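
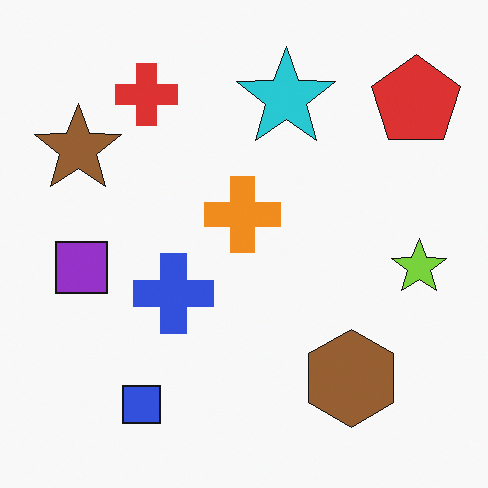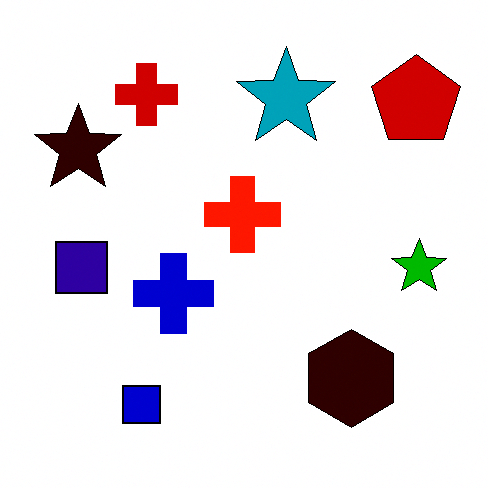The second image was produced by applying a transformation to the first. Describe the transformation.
It was boosted in contrast.

Tones are pushed away from mid-grey across the whole image — a global contrast change.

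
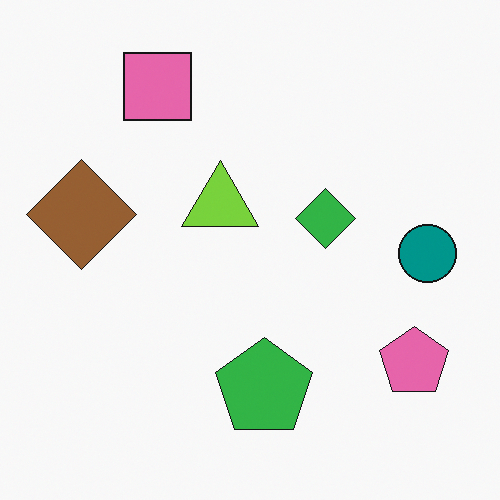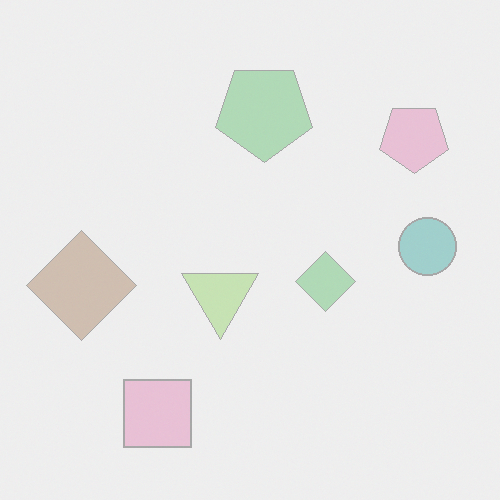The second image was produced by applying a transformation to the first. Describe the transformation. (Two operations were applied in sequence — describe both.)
The image was flipped vertically (top ↔ bottom), then given much lower contrast.

The pink square is in the top-left of the first image and the bottom-left of the second — shapes on opposite sides of the horizontal midline have swapped in a mirror flip. Tones are pushed toward mid-grey across the whole image — a global contrast change.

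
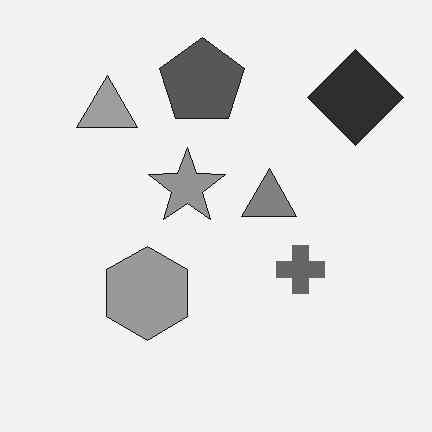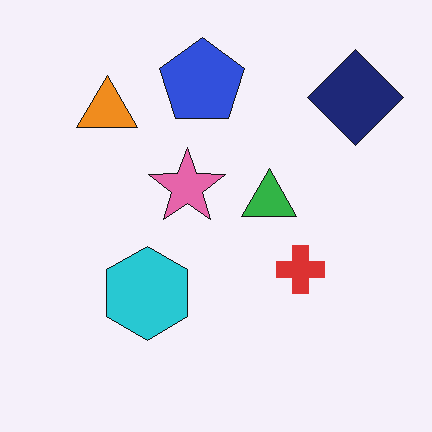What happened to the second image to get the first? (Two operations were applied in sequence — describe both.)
It was converted to grayscale, then given moderate JPEG compression.

All color is removed — every shape is now a shade of grey. Blocky 8×8 compression artifacts appear around shape edges and the flat background shows ringing — characteristic JPEG degradation.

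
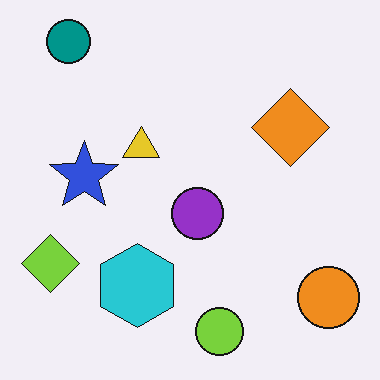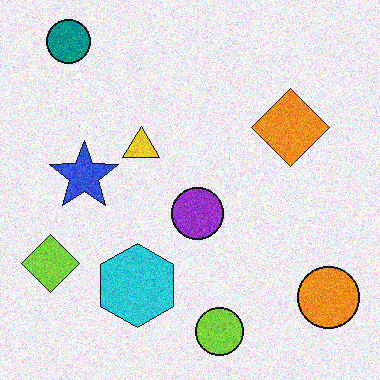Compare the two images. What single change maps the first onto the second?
Degraded with moderate additive noise.

Random speckle covers the whole image, including the flat background.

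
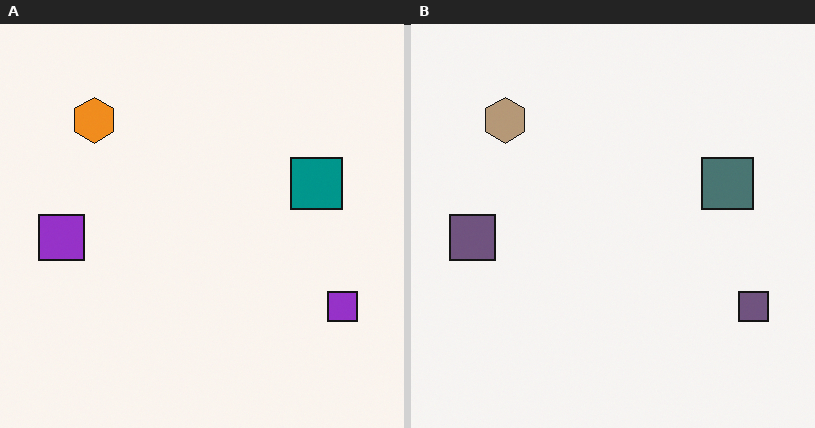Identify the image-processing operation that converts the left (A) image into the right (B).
It was heavily desaturated.

All colors are more muted and greyish — a global saturation change.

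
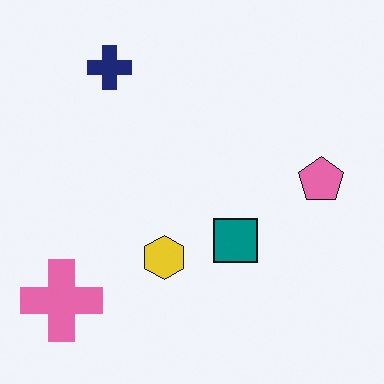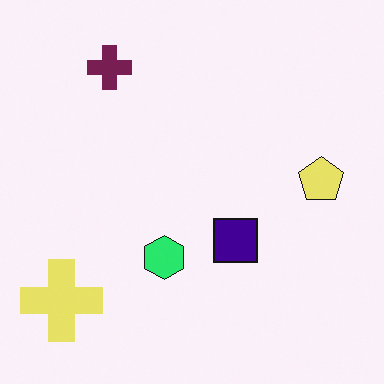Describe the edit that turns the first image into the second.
Hue-shifted by a moderate amount.

Every shape's color has rotated by the same amount around the hue wheel — a uniform hue shift.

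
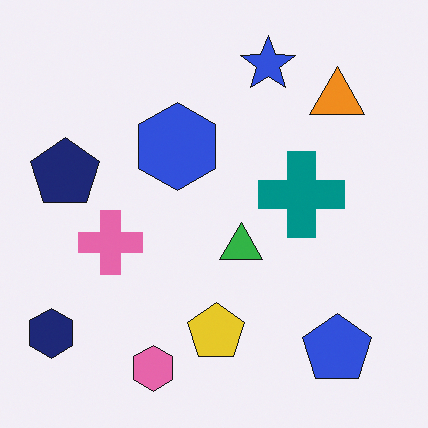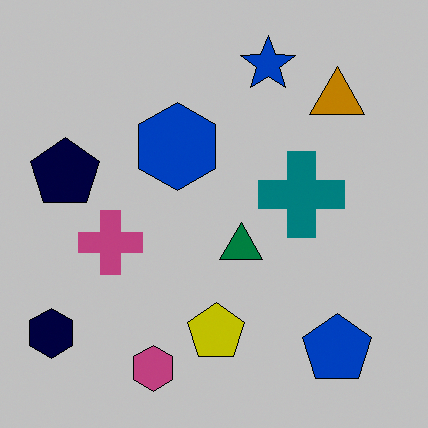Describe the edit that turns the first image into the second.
The second image is the first aggressively posterized.

Each flat color has snapped to a coarser quantized level — most visibly, the near-white background has dropped to a flat grey.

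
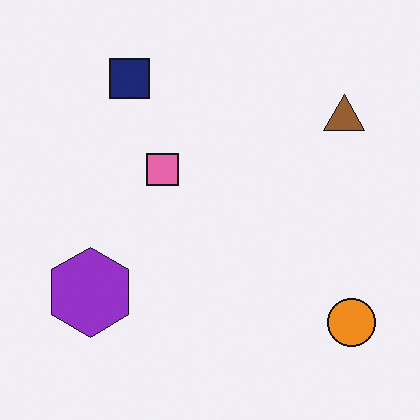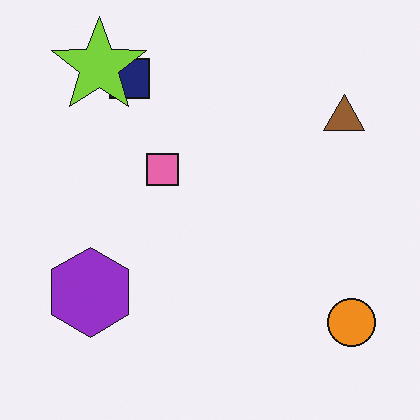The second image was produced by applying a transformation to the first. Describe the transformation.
This is the original image overlaid with an additional lime star.

A lime star appears in the second image that is absent from the first.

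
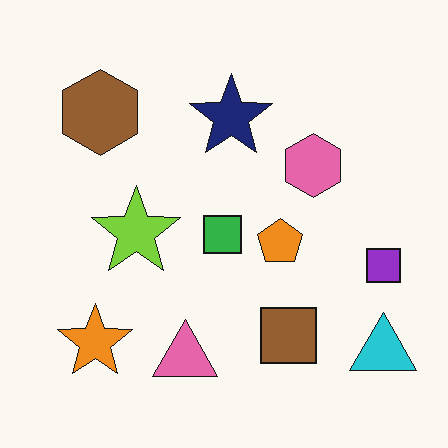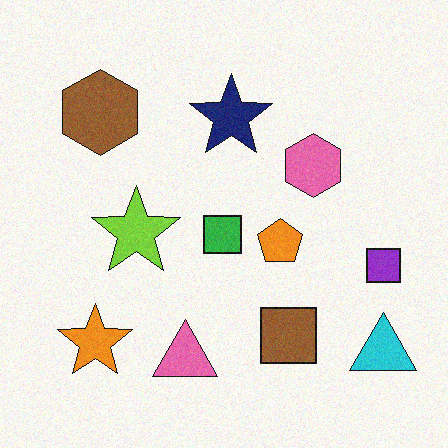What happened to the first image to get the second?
The second image is the first degraded with subtle gaussian noise.

Random speckle covers the whole image, including the flat background.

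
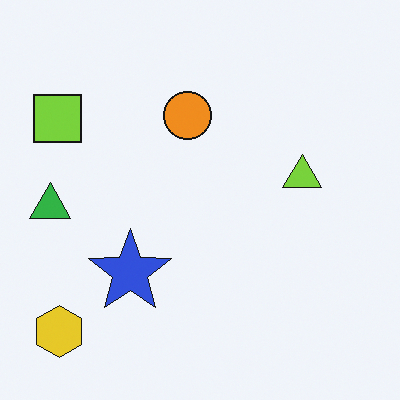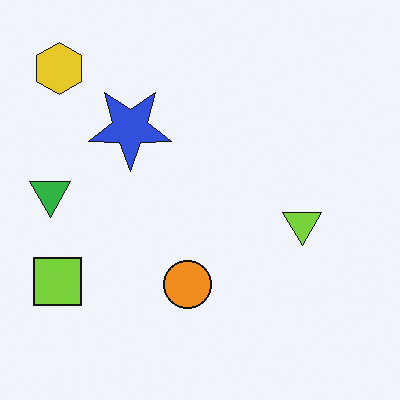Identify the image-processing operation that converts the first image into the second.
This is the original image flipped vertically (top ↔ bottom).

The yellow hexagon is in the bottom-left of the first image and the top-left of the second — shapes on opposite sides of the horizontal midline have swapped in a mirror flip.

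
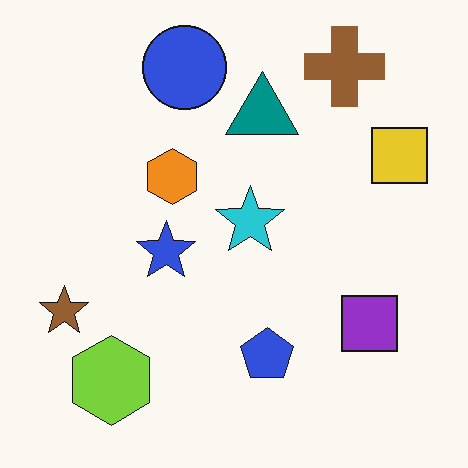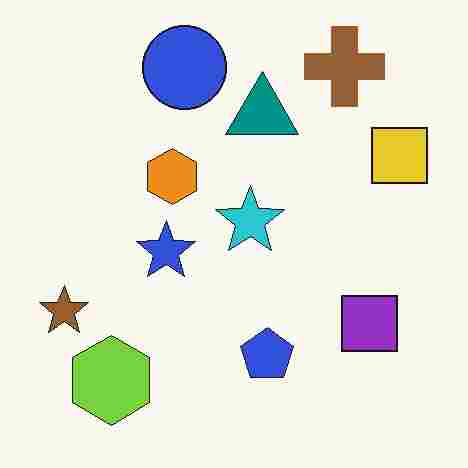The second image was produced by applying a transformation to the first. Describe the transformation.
This is the original image heavily JPEG-compressed with obvious blocking artifacts.

Blocky 8×8 compression artifacts appear around shape edges and the flat background shows ringing — characteristic JPEG degradation.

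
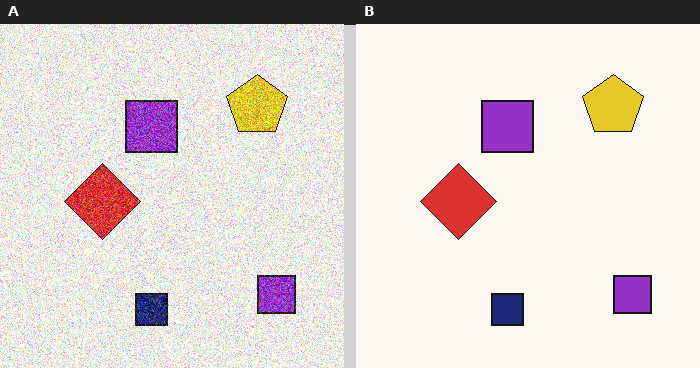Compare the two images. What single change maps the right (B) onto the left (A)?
The transformation is: degraded with heavy additive noise.

Random speckle covers the whole image, including the flat background.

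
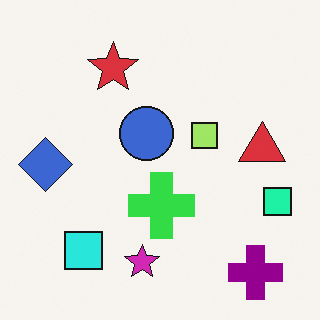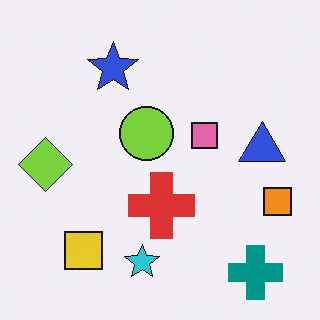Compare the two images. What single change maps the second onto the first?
The transformation is: hue-shifted by a moderate amount.

Every shape's color has rotated by the same amount around the hue wheel — a uniform hue shift.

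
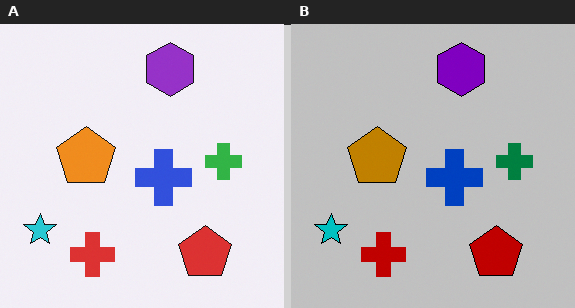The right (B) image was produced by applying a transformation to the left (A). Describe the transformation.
The transformation is: heavily posterized to just a handful of flat colors.

Each flat color has snapped to a coarser quantized level — most visibly, the near-white background has dropped to a flat grey.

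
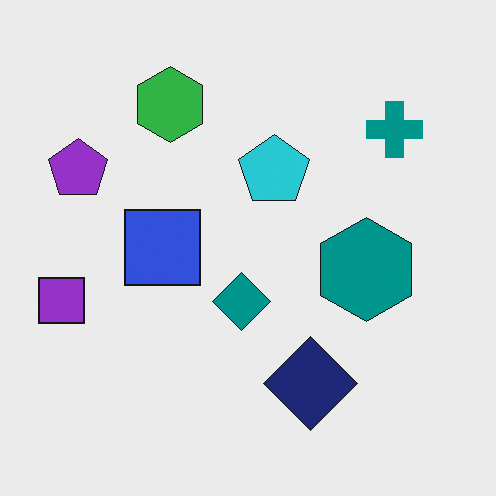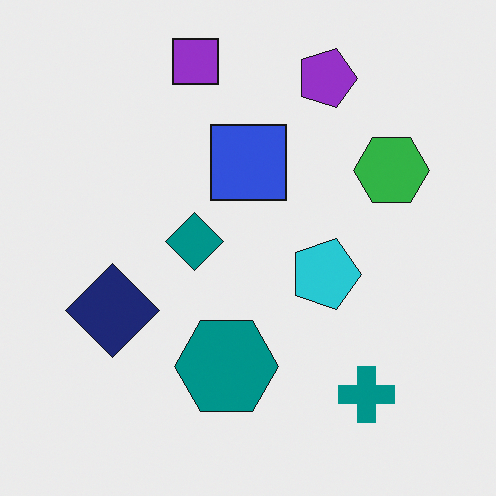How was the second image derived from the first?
The image was rotated 90° clockwise.

The purple square sits in the left of the first image and the top of the second — consistent with a whole-image 90° clockwise rotation.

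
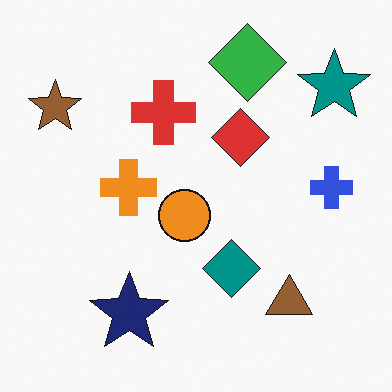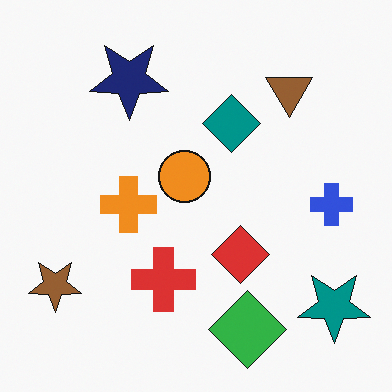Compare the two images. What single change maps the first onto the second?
The transformation is: flipped vertically (top ↔ bottom).

The green diamond is in the top of the first image and the bottom of the second — shapes on opposite sides of the horizontal midline have swapped in a mirror flip.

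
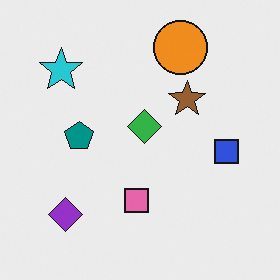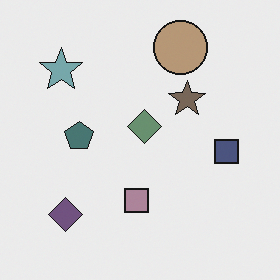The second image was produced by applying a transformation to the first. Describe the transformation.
It was heavily desaturated.

All colors are more muted and greyish — a global saturation change.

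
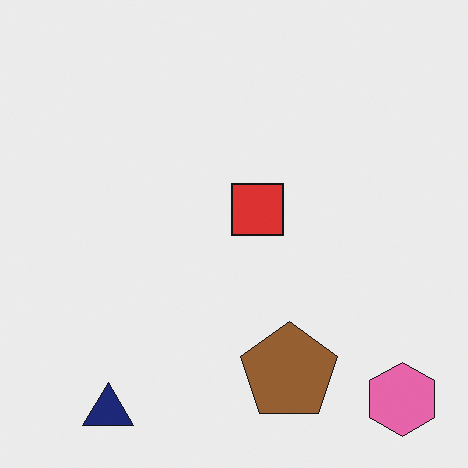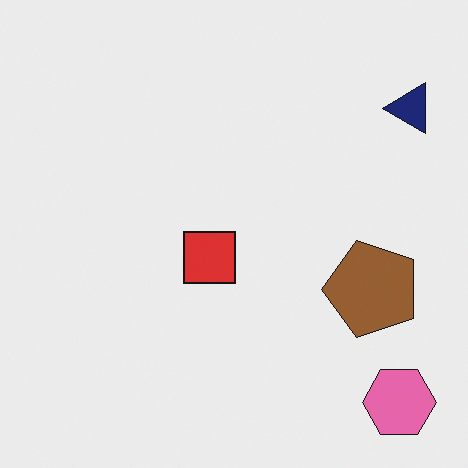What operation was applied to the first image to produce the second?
The second image is the first transposed (reflected across the top-left ↔ bottom-right diagonal).

Shapes have swapped their row and column positions — what was in the top-right is now in the bottom-left — a diagonal reflection.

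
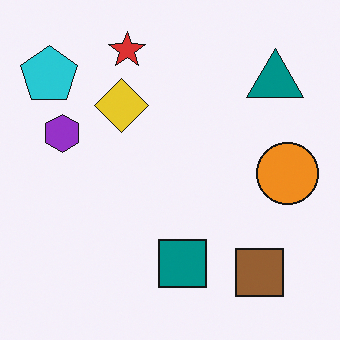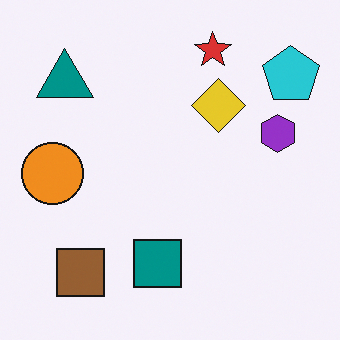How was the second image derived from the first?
The second image is the first flipped horizontally (left ↔ right).

The cyan pentagon is in the top-left of the first image and the top-right of the second — shapes on opposite sides of the vertical midline have swapped in a mirror flip.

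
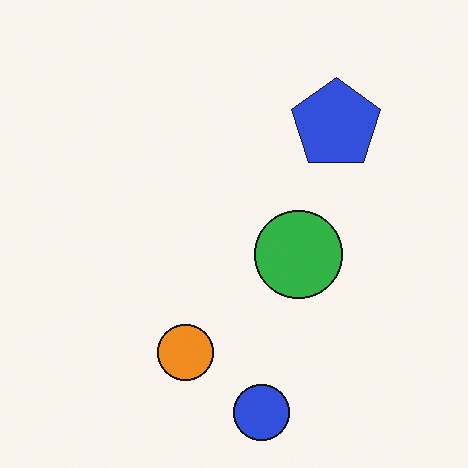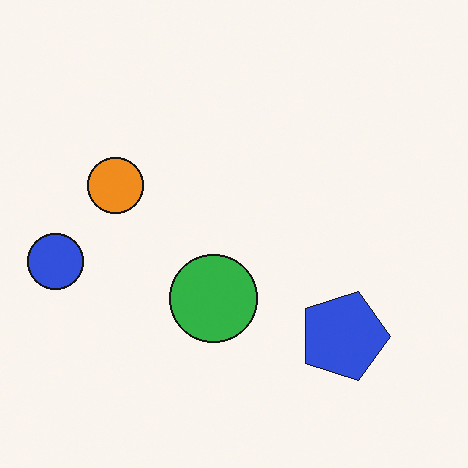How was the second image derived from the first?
The image was rotated 90° clockwise.

The blue circle sits in the bottom of the first image and the left of the second — consistent with a whole-image 90° clockwise rotation.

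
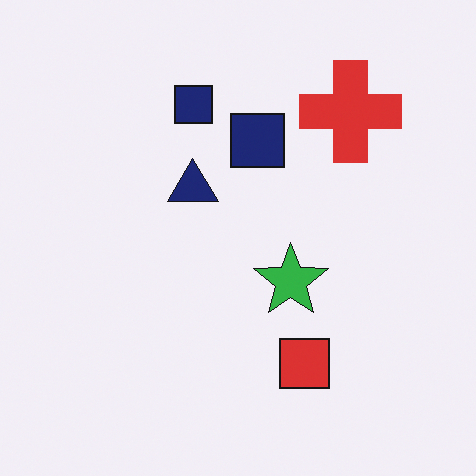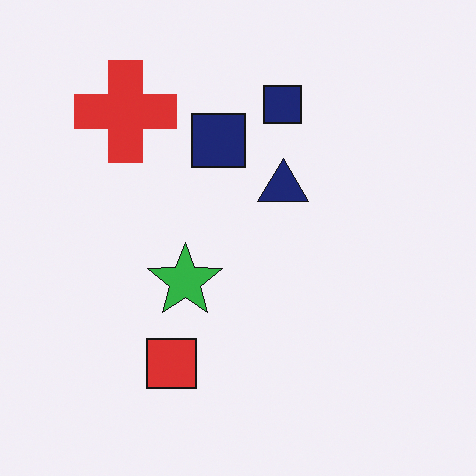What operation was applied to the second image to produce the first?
This is the original image flipped horizontally (left ↔ right).

The red cross is in the top-left of the second image and the top-right of the first — shapes on opposite sides of the vertical midline have swapped in a mirror flip.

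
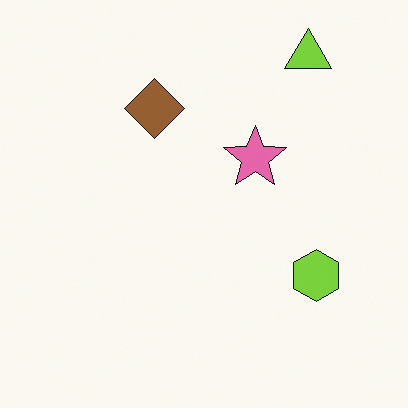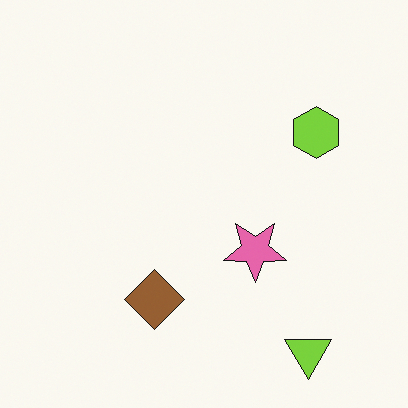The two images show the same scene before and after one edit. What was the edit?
The second image is the first flipped vertically (top ↔ bottom).

The lime triangle is in the top-right of the first image and the bottom-right of the second — shapes on opposite sides of the horizontal midline have swapped in a mirror flip.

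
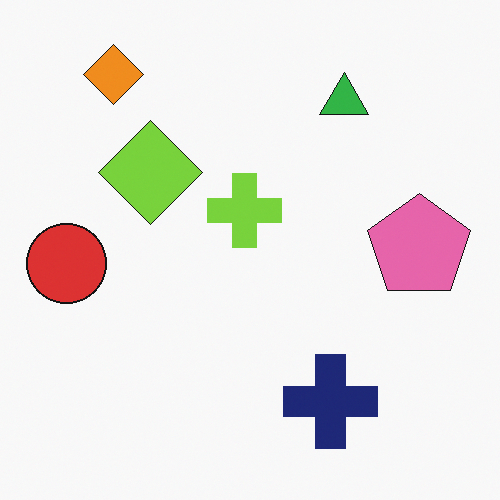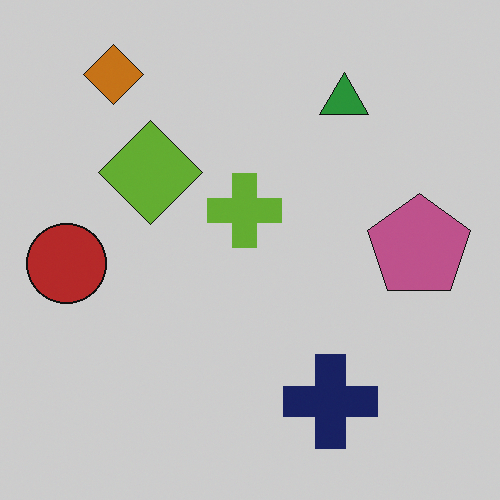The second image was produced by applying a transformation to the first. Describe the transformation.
It was darkened a little.

Every pixel — background and shapes alike — is uniformly darkened.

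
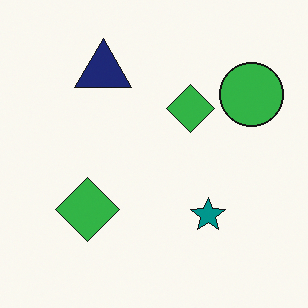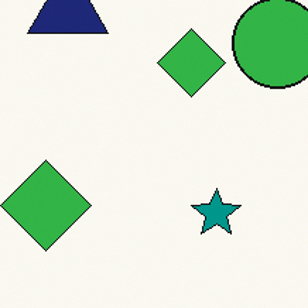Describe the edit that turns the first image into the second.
The image was cropped slightly and scaled back up.

The visible shapes are larger and the field of view is narrower; shapes near the original edges may be partly or wholly outside the frame — a crop-and-rescale.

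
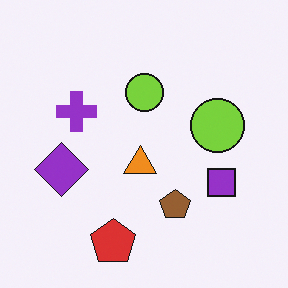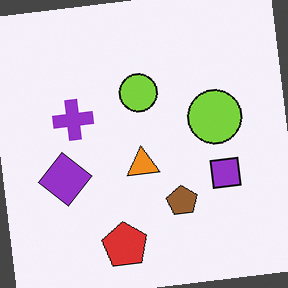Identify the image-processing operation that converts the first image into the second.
The image was rotated counter-clockwise by a few degrees.

Every shape is tilted by the same angle and the image corners show triangular fill wedges — a whole-image rotation by a non-right angle.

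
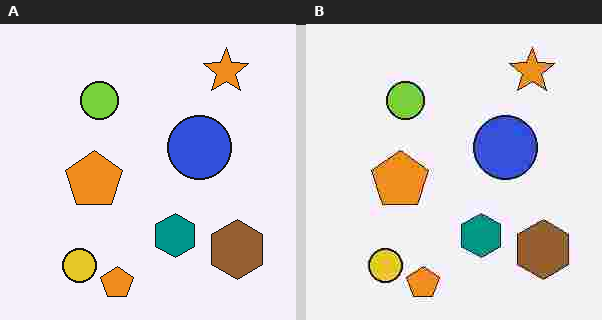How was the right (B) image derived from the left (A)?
It was heavily JPEG-compressed with obvious blocking artifacts.

Blocky 8×8 compression artifacts appear around shape edges and the flat background shows ringing — characteristic JPEG degradation.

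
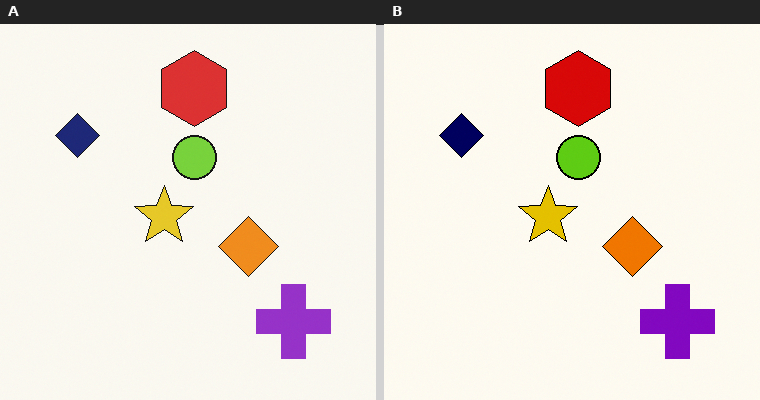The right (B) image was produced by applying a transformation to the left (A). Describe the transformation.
The image was given slightly increased contrast.

Tones are pushed away from mid-grey across the whole image — a global contrast change.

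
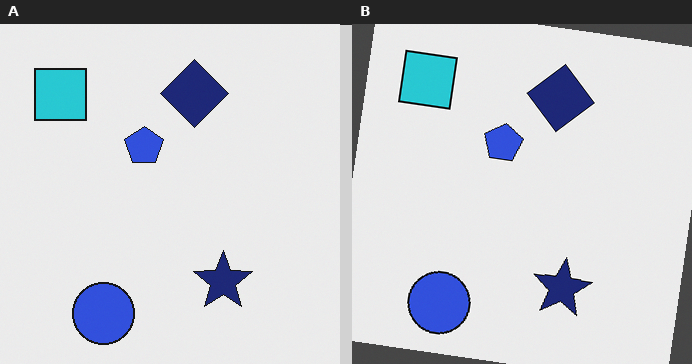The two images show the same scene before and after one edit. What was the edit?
The image was rotated clockwise by a small amount.

Every shape is tilted by the same angle and the image corners show triangular fill wedges — a whole-image rotation by a non-right angle.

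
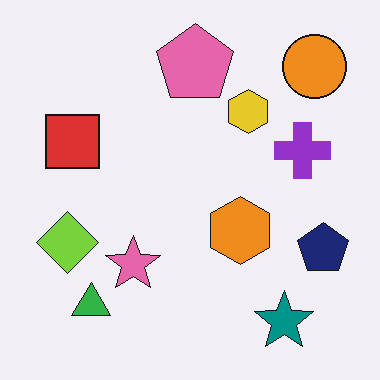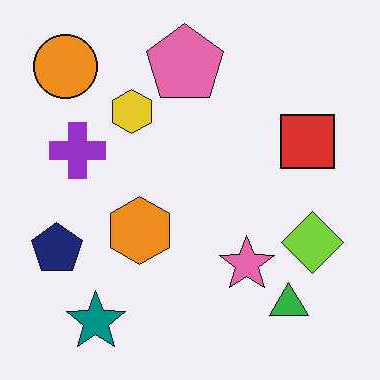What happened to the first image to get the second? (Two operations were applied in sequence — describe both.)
The image was JPEG-compressed with visible artifacts, then flipped horizontally (left ↔ right).

Blocky 8×8 compression artifacts appear around shape edges and the flat background shows ringing — characteristic JPEG degradation. The navy pentagon is in the right of the first image and the left of the second — shapes on opposite sides of the vertical midline have swapped in a mirror flip.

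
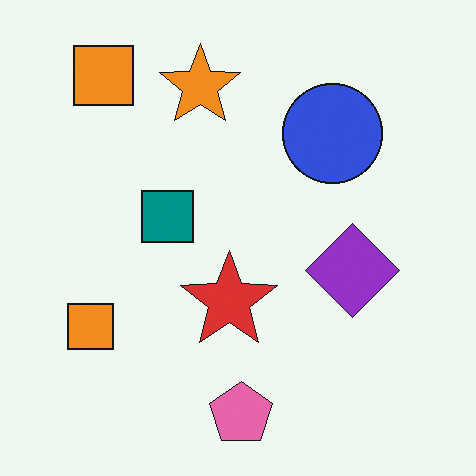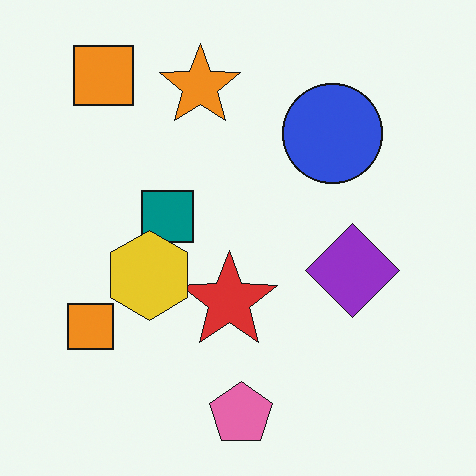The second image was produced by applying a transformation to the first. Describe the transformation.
It was overlaid with an additional yellow hexagon.

A yellow hexagon appears in the second image that is absent from the first.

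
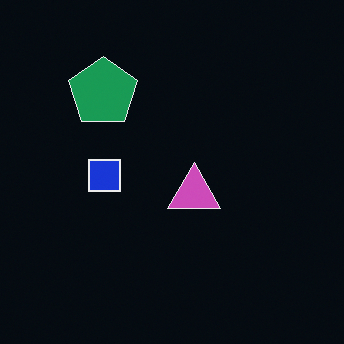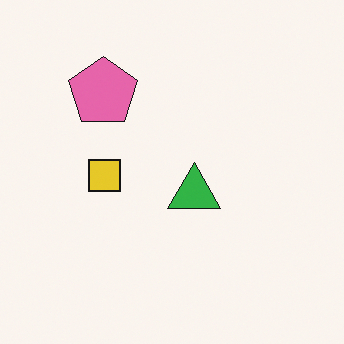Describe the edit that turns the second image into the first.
The transformation is: color-inverted (negative).

The light background has become dark and every shape's color is its complement — a photographic negative.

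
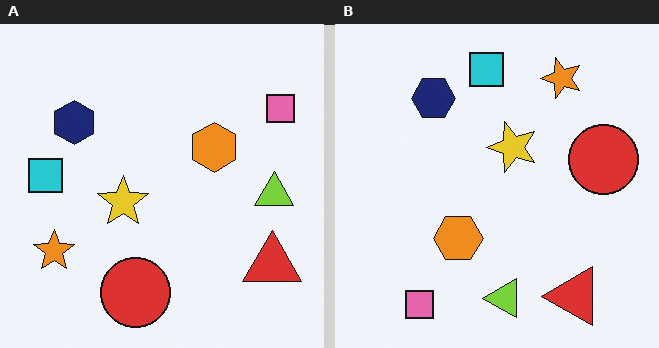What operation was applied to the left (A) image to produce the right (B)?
The image was transposed (reflected across the top-left ↔ bottom-right diagonal).

Shapes have swapped their row and column positions — what was in the top-right is now in the bottom-left — a diagonal reflection.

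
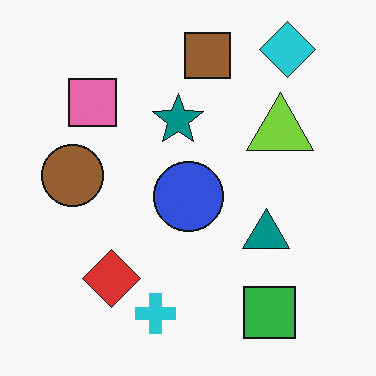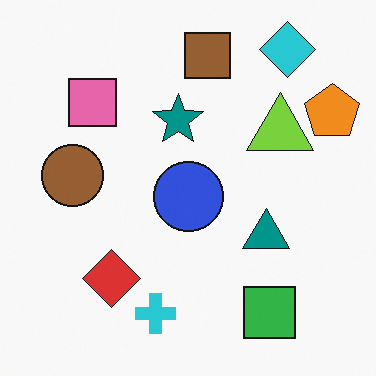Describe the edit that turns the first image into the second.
The transformation is: overlaid with an additional orange pentagon.

An orange pentagon appears in the second image that is absent from the first.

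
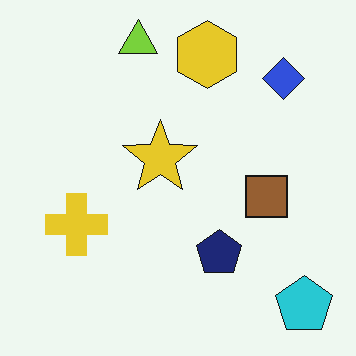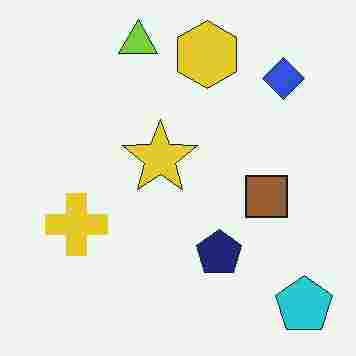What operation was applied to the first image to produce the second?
Degraded with heavy JPEG compression.

Blocky 8×8 compression artifacts appear around shape edges and the flat background shows ringing — characteristic JPEG degradation.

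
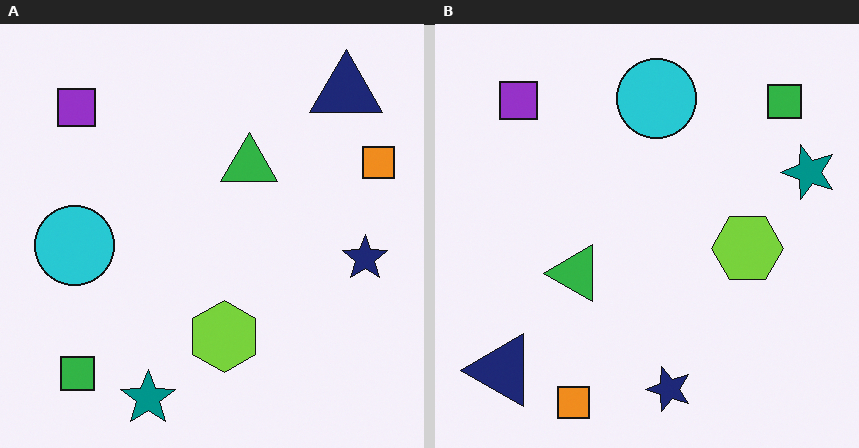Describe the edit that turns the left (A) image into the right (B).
The image was transposed (reflected across the top-left ↔ bottom-right diagonal).

Shapes have swapped their row and column positions — what was in the top-right is now in the bottom-left — a diagonal reflection.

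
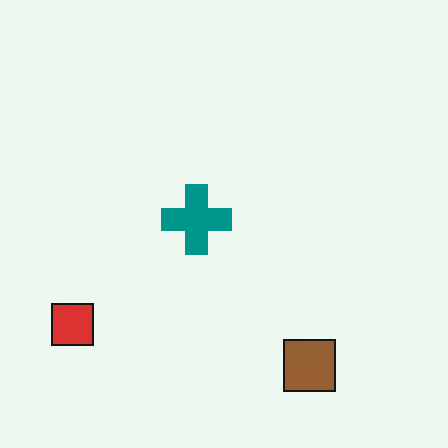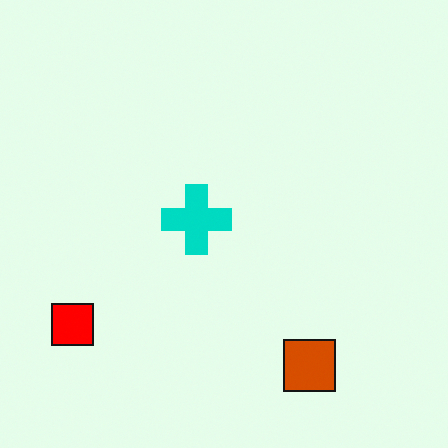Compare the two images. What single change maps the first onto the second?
It was made much more vivid (saturation change).

All colors are more vivid — a global saturation change.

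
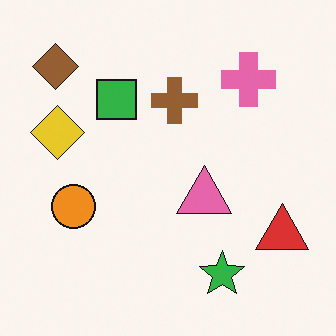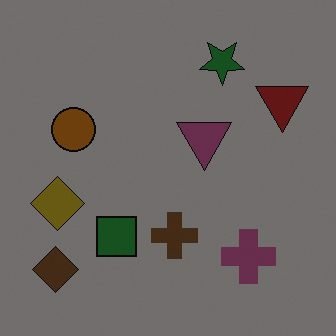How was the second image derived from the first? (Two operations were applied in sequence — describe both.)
The second image is the first flipped vertically (top ↔ bottom), then darkened a lot.

The green star is in the bottom of the first image and the top of the second — shapes on opposite sides of the horizontal midline have swapped in a mirror flip. Every pixel — background and shapes alike — is uniformly darkened.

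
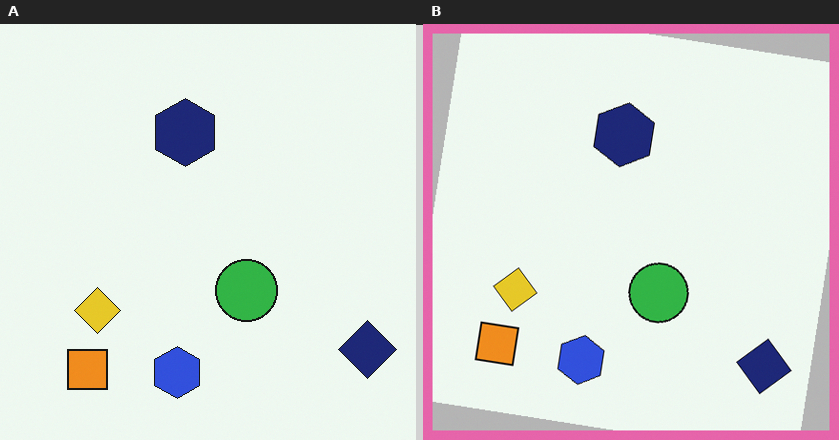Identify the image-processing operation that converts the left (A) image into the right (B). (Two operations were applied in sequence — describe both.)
Rotated clockwise by a slight angle, then framed with a pink border.

Every shape is tilted by the same angle and the image corners show triangular fill wedges — a whole-image rotation by a non-right angle. A solid pink frame runs around the edge of the right (B) image, with the content slightly shrunk inside it.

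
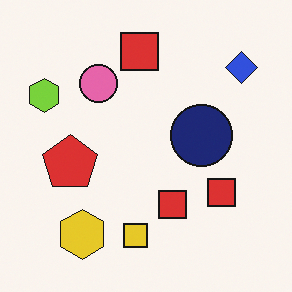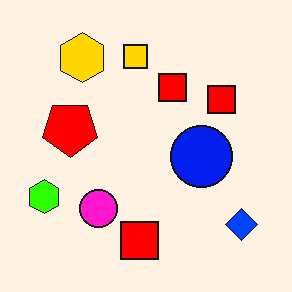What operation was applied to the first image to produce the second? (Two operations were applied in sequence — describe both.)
The second image is the first flipped vertically (top ↔ bottom), then made much more vivid (saturation change).

The yellow square is in the bottom of the first image and the top of the second — shapes on opposite sides of the horizontal midline have swapped in a mirror flip. All colors are more vivid — a global saturation change.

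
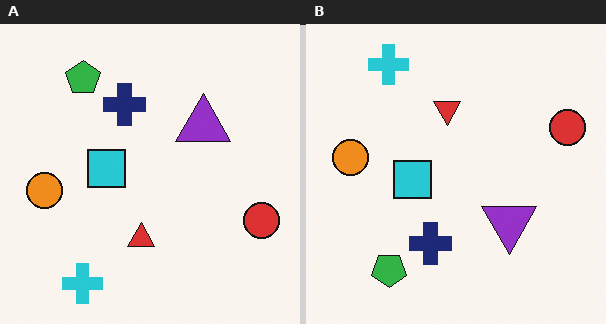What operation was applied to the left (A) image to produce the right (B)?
The transformation is: flipped vertically (top ↔ bottom).

The cyan cross is in the bottom-left of the left (A) image and the top-left of the right (B) — shapes on opposite sides of the horizontal midline have swapped in a mirror flip.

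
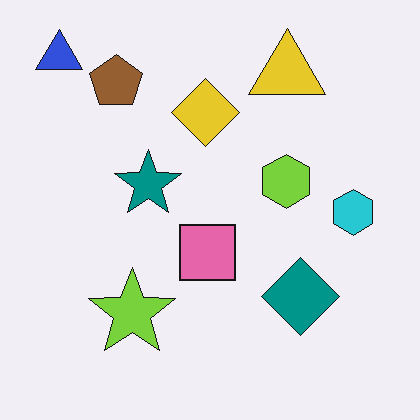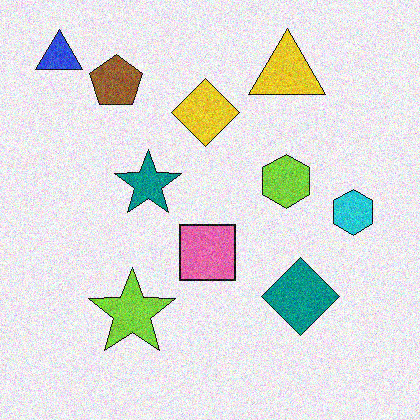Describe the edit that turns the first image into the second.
Degraded with visible gaussian noise.

Random speckle covers the whole image, including the flat background.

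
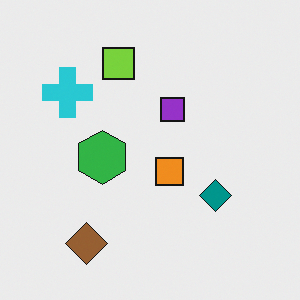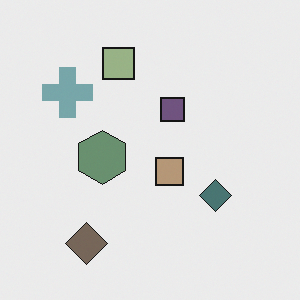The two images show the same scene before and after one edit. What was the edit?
It was made much more muted (saturation change).

All colors are more muted and greyish — a global saturation change.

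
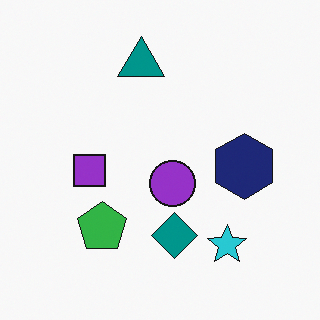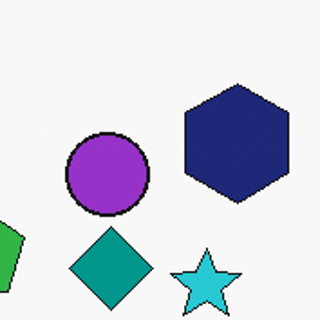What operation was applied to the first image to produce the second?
This is the original image cropped to a noticeably smaller region and rescaled.

The visible shapes are larger and the field of view is narrower; shapes near the original edges may be partly or wholly outside the frame — a crop-and-rescale.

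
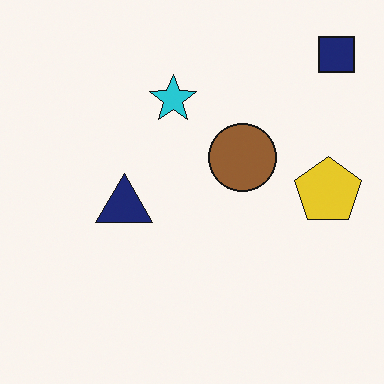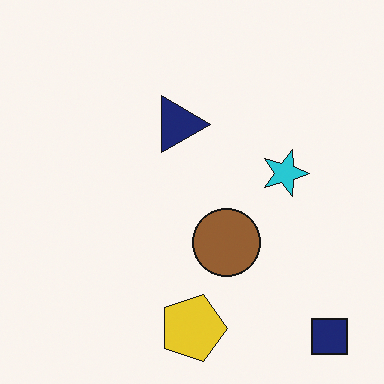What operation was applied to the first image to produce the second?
The image was rotated 90° clockwise.

The navy square sits in the top-right of the first image and the bottom-right of the second — consistent with a whole-image 90° clockwise rotation.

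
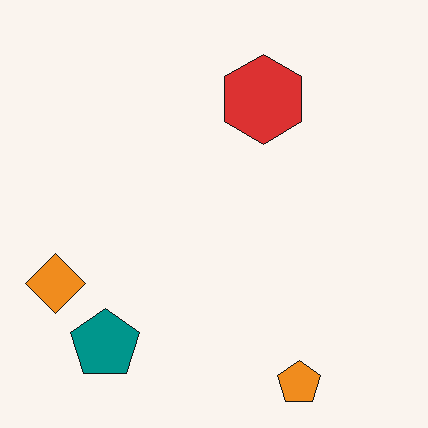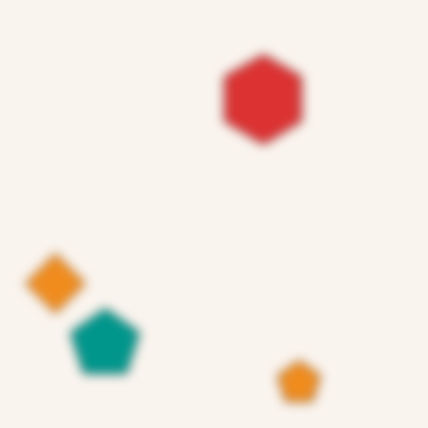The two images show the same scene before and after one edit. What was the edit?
It was heavily blurred.

Shape edges and outlines are uniformly softened across the whole image.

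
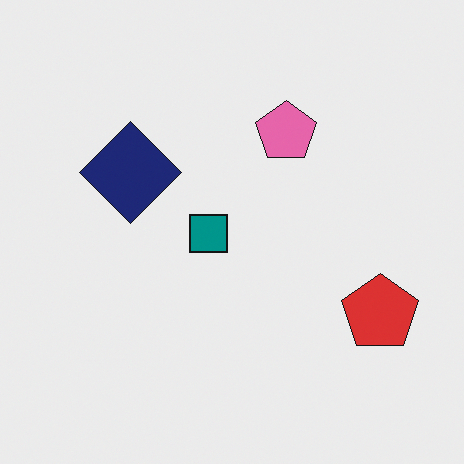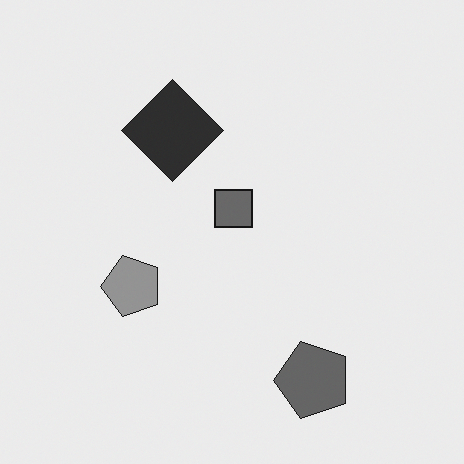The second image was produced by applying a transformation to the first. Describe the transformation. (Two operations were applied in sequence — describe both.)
It was converted to grayscale, then transposed (reflected across the top-left ↔ bottom-right diagonal).

All color is removed — every shape is now a shade of grey. Shapes have swapped their row and column positions — what was in the top-right is now in the bottom-left — a diagonal reflection.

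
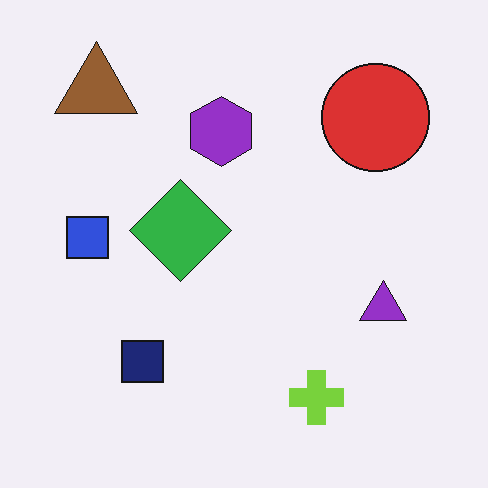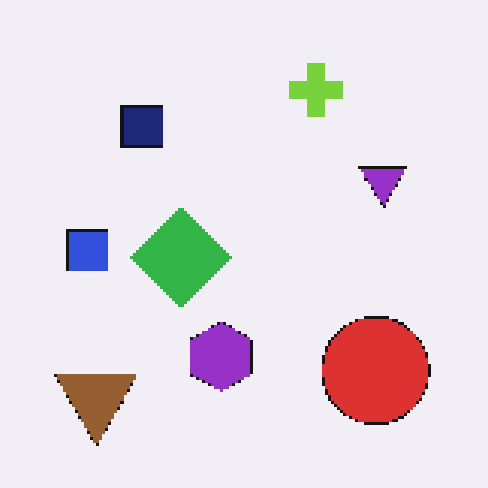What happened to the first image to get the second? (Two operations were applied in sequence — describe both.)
The image was lightly pixelated (a mild mosaic effect), then flipped vertically (top ↔ bottom).

Shapes are reduced to large square blocks; fine edges and outlines are lost — a downscale-then-upscale (mosaic) effect. The brown triangle is in the top-left of the first image and the bottom-left of the second — shapes on opposite sides of the horizontal midline have swapped in a mirror flip.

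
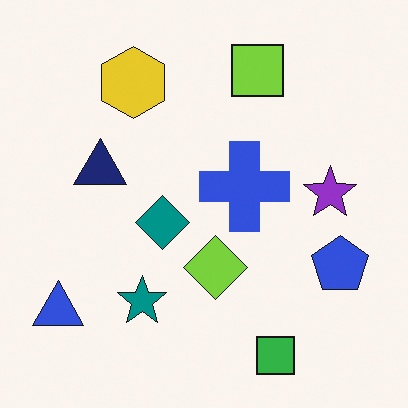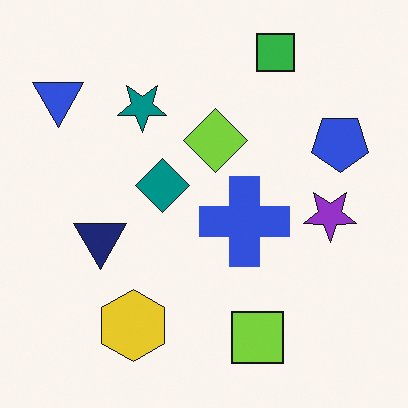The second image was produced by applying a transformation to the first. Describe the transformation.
It was flipped vertically (top ↔ bottom).

The green square is in the bottom-right of the first image and the top-right of the second — shapes on opposite sides of the horizontal midline have swapped in a mirror flip.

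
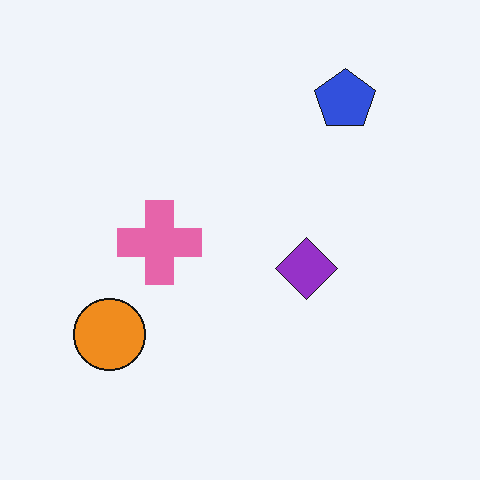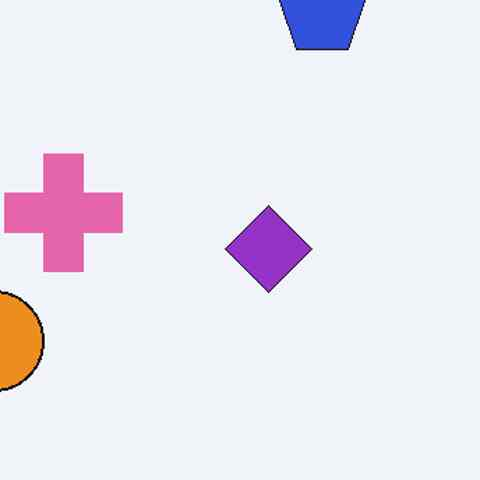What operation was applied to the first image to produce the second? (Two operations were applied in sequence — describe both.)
Cropped slightly and scaled back up, then given moderate JPEG compression.

The visible shapes are larger and the field of view is narrower; shapes near the original edges may be partly or wholly outside the frame — a crop-and-rescale. Blocky 8×8 compression artifacts appear around shape edges and the flat background shows ringing — characteristic JPEG degradation.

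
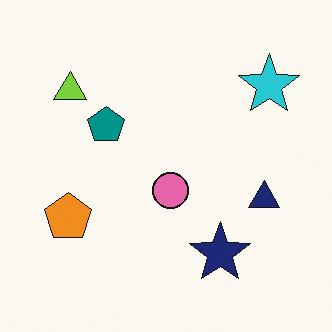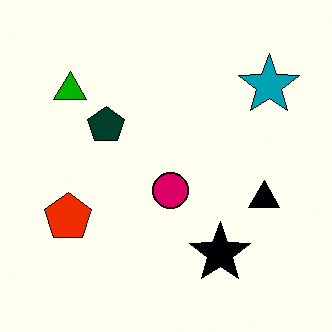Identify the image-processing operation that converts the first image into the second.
The image was given much higher contrast.

Tones are pushed away from mid-grey across the whole image — a global contrast change.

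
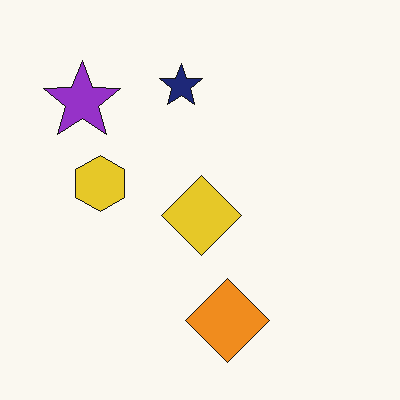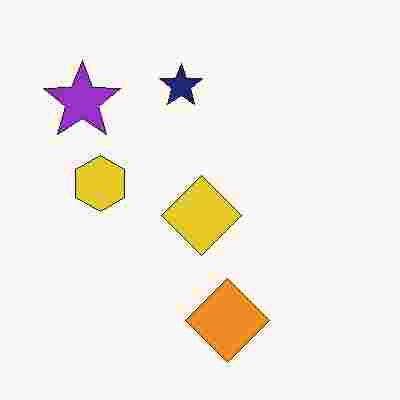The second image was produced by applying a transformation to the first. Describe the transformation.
This is the original image heavily JPEG-compressed with obvious blocking artifacts.

Blocky 8×8 compression artifacts appear around shape edges and the flat background shows ringing — characteristic JPEG degradation.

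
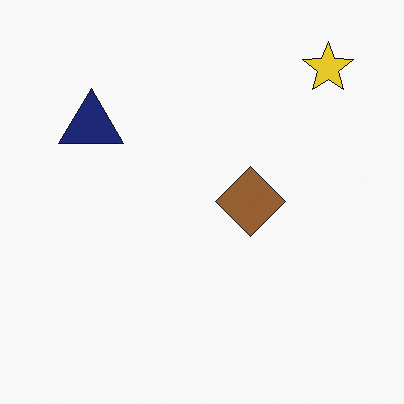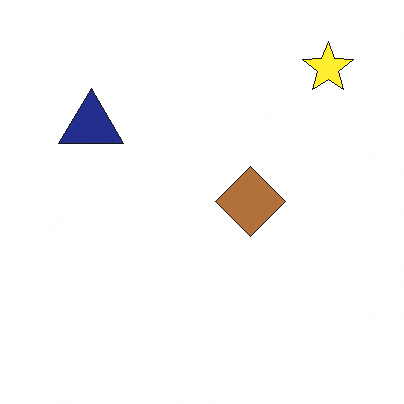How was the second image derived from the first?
This is the original image slightly brightened.

Every pixel — background and shapes alike — is uniformly brightened.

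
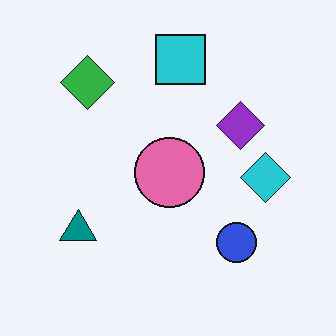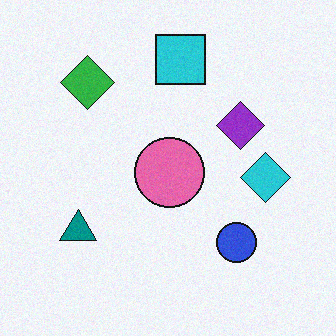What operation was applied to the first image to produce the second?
The second image is the first degraded with subtle gaussian noise.

Random speckle covers the whole image, including the flat background.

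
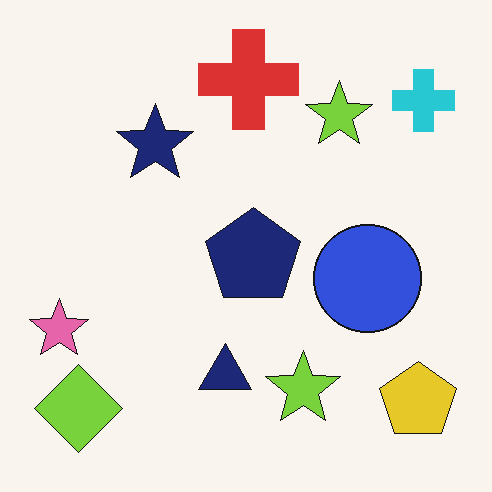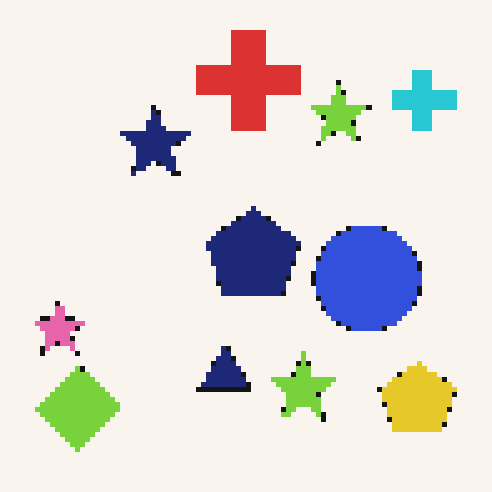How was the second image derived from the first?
It was mildly pixelated.

Shapes are reduced to large square blocks; fine edges and outlines are lost — a downscale-then-upscale (mosaic) effect.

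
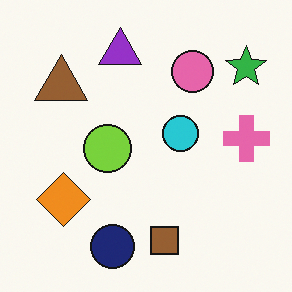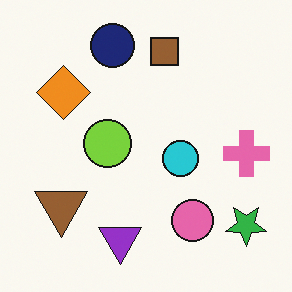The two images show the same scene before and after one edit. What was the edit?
The second image is the first flipped vertically (top ↔ bottom).

The navy circle is in the bottom of the first image and the top of the second — shapes on opposite sides of the horizontal midline have swapped in a mirror flip.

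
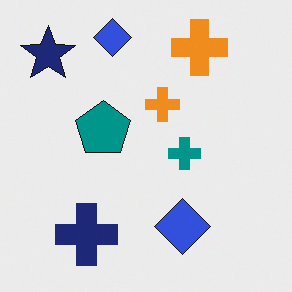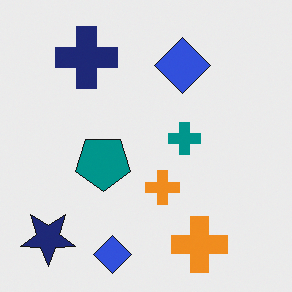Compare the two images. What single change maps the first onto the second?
This is the original image flipped vertically (top ↔ bottom).

The navy star is in the top-left of the first image and the bottom-left of the second — shapes on opposite sides of the horizontal midline have swapped in a mirror flip.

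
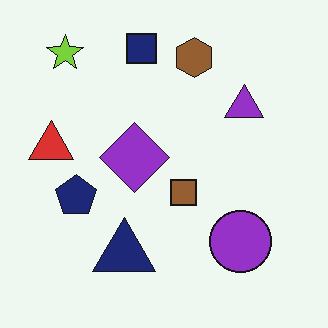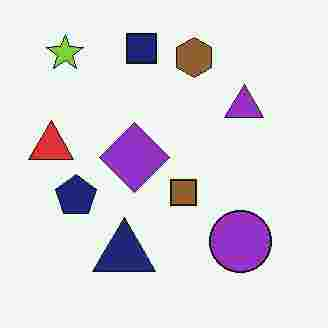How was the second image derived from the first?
This is the original image heavily JPEG-compressed with obvious blocking artifacts.

Blocky 8×8 compression artifacts appear around shape edges and the flat background shows ringing — characteristic JPEG degradation.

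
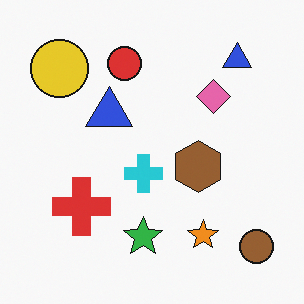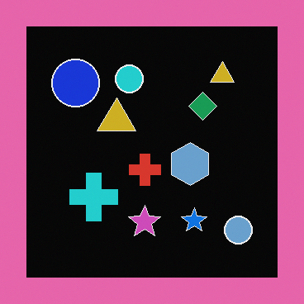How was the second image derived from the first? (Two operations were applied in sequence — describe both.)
It was color-inverted (negative), then framed with a pink border.

The light background has become dark and every shape's color is its complement — a photographic negative. A solid pink frame runs around the edge of the second image, with the content slightly shrunk inside it.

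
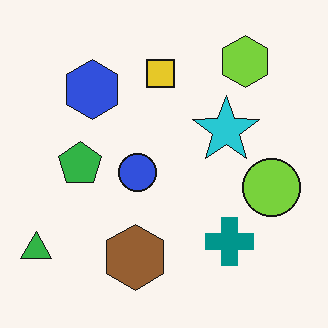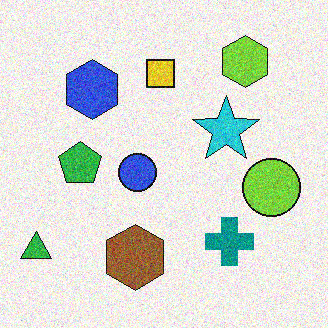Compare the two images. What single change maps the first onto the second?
Degraded with visible gaussian noise.

Random speckle covers the whole image, including the flat background.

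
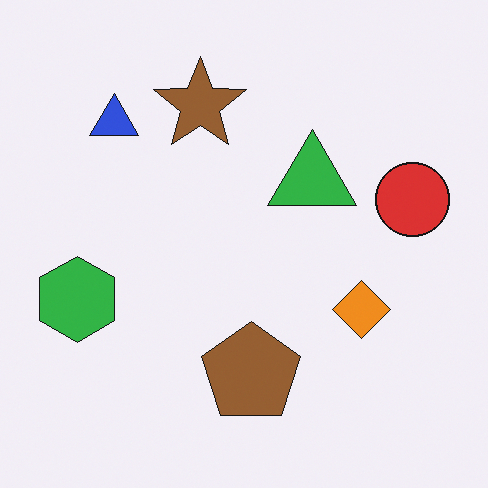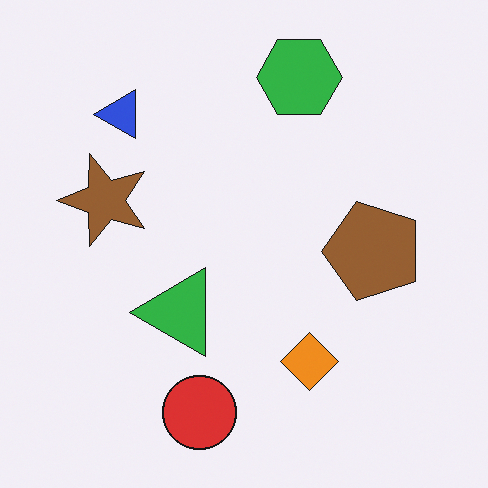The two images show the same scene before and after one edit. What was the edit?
The second image is the first transposed (reflected across the top-left ↔ bottom-right diagonal).

Shapes have swapped their row and column positions — what was in the top-right is now in the bottom-left — a diagonal reflection.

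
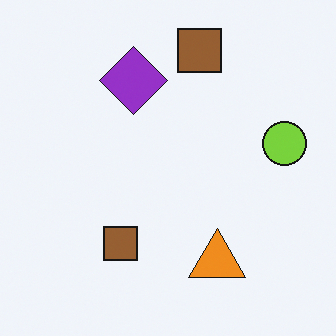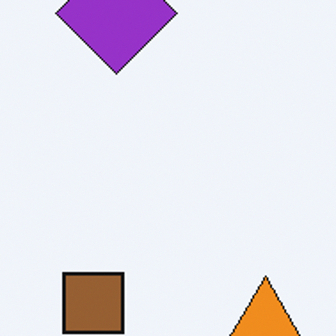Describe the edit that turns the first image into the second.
The transformation is: cropped tightly and scaled back up.

The visible shapes are larger and the field of view is narrower; shapes near the original edges may be partly or wholly outside the frame — a crop-and-rescale.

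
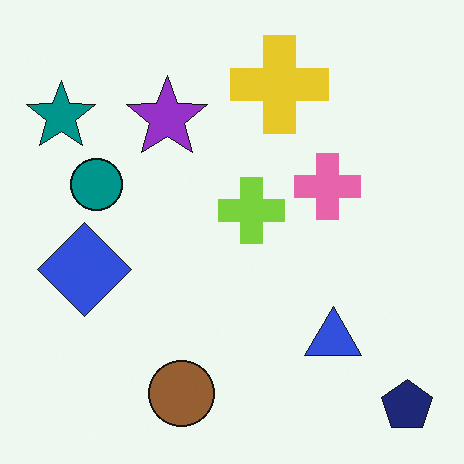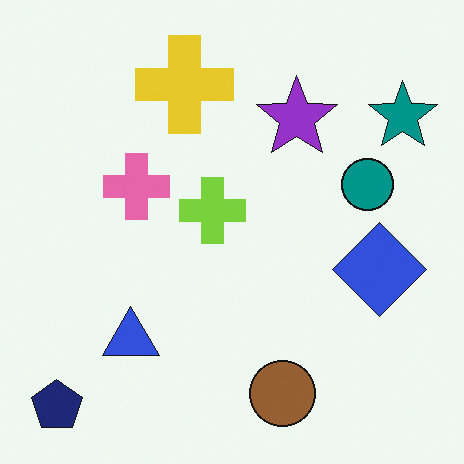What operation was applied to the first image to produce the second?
Flipped horizontally (left ↔ right).

The navy pentagon is in the bottom-right of the first image and the bottom-left of the second — shapes on opposite sides of the vertical midline have swapped in a mirror flip.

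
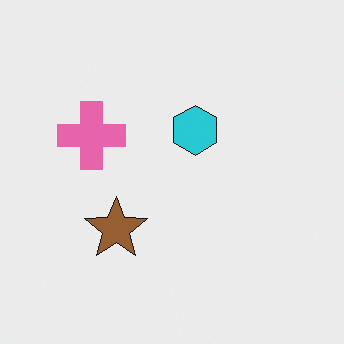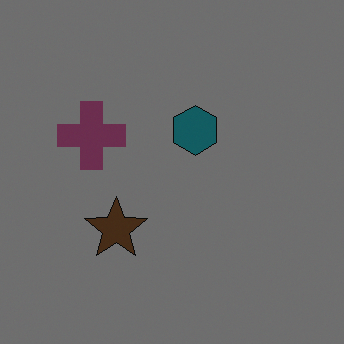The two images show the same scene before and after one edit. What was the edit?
Darkened a lot.

Every pixel — background and shapes alike — is uniformly darkened.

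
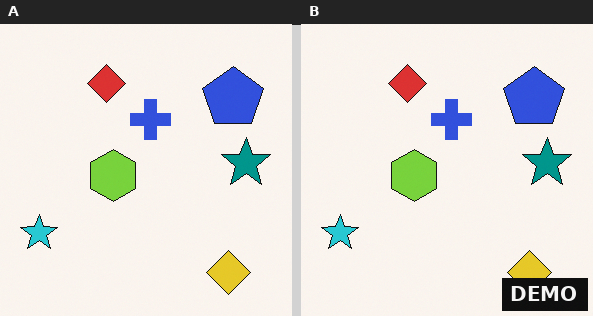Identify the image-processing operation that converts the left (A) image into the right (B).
The right (B) image is the left (A) watermarked with the text "DEMO" in the lower-right corner.

A dark label reading "DEMO" appears in the lower-right corner.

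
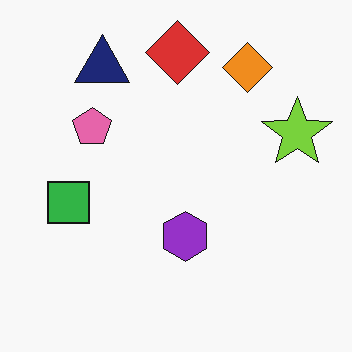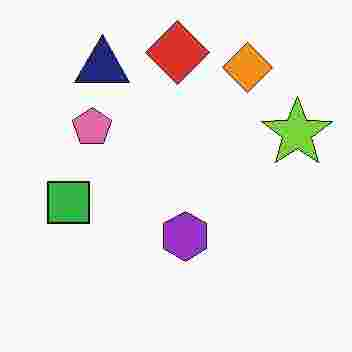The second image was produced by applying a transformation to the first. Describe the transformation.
This is the original image degraded with heavy JPEG compression.

Blocky 8×8 compression artifacts appear around shape edges and the flat background shows ringing — characteristic JPEG degradation.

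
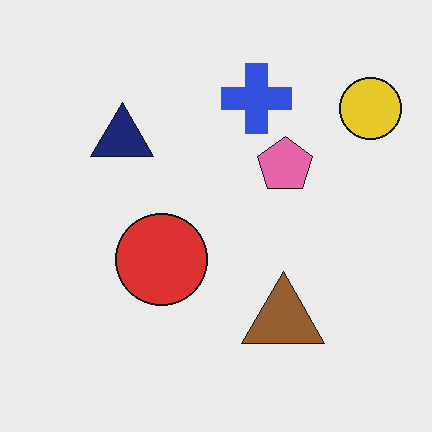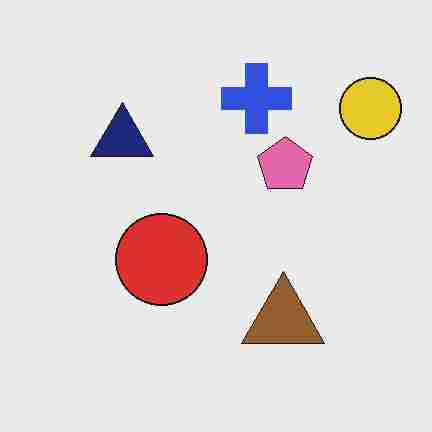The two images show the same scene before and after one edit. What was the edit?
Heavily JPEG-compressed with obvious blocking artifacts.

Blocky 8×8 compression artifacts appear around shape edges and the flat background shows ringing — characteristic JPEG degradation.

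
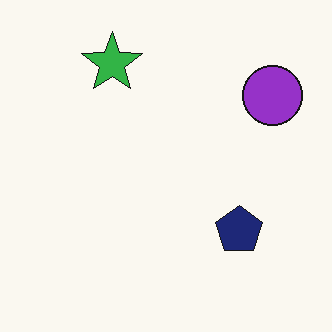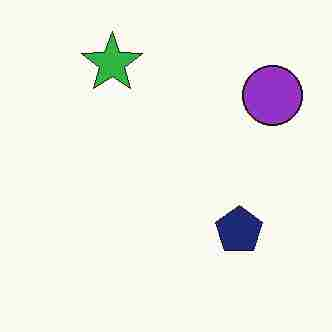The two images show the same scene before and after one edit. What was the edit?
It was heavily JPEG-compressed with obvious blocking artifacts.

Blocky 8×8 compression artifacts appear around shape edges and the flat background shows ringing — characteristic JPEG degradation.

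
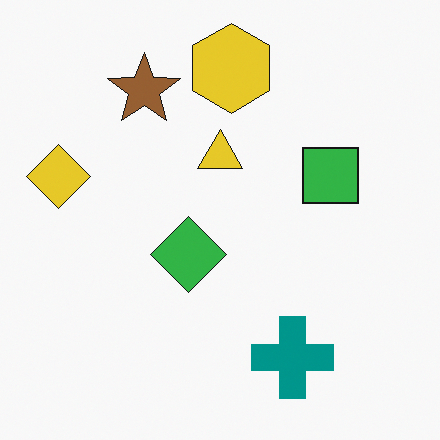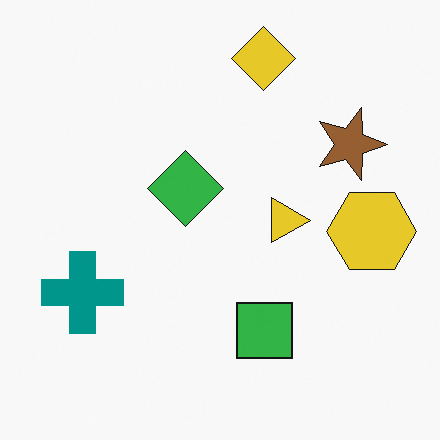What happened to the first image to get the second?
This is the original image rotated 90° clockwise.

The yellow diamond sits in the left of the first image and the top of the second — consistent with a whole-image 90° clockwise rotation.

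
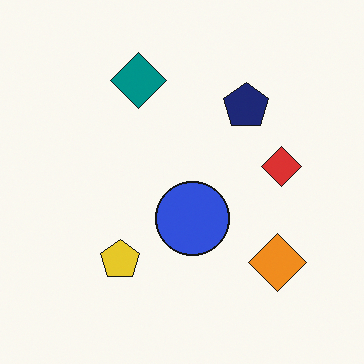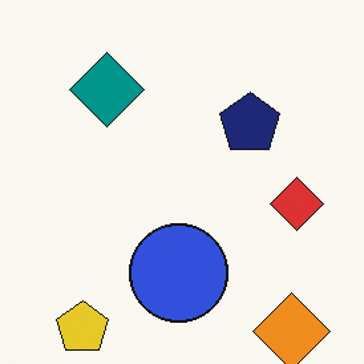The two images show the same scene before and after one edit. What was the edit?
This is the original image cropped slightly and scaled back up.

The visible shapes are larger and the field of view is narrower; shapes near the original edges may be partly or wholly outside the frame — a crop-and-rescale.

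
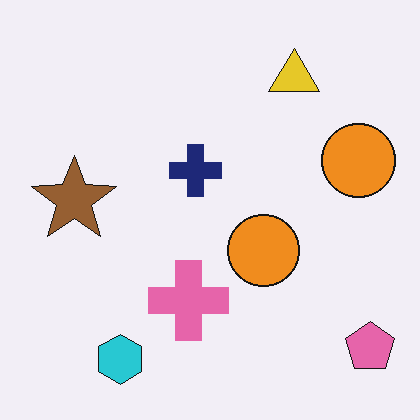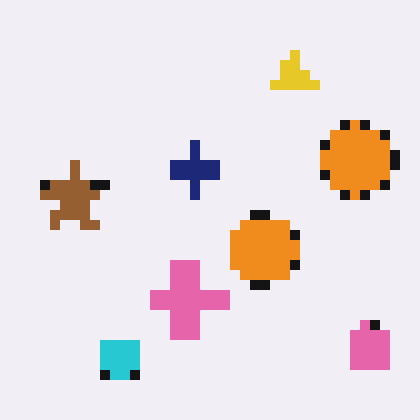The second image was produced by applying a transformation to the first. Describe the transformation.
Coarsely pixelated.

Shapes are reduced to large square blocks; fine edges and outlines are lost — a downscale-then-upscale (mosaic) effect.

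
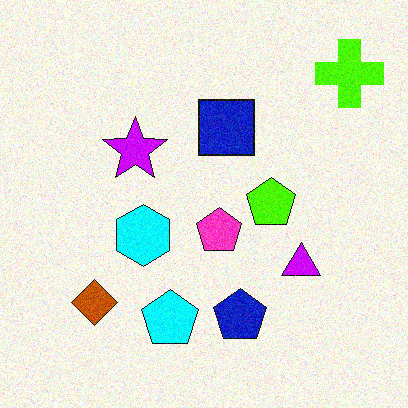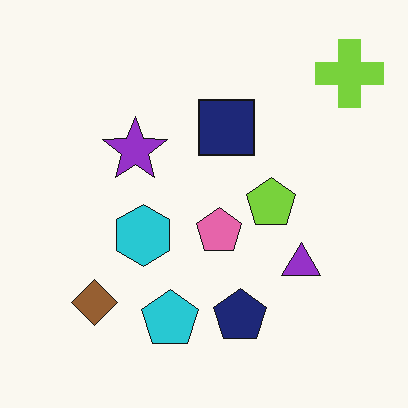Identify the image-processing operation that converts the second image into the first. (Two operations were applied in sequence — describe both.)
The first image is the second heavily oversaturated, then degraded with moderate additive noise.

All colors are more vivid — a global saturation change. Random speckle covers the whole image, including the flat background.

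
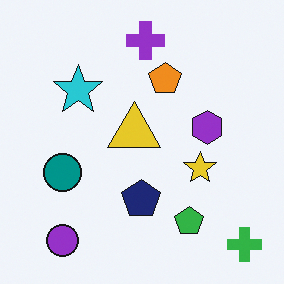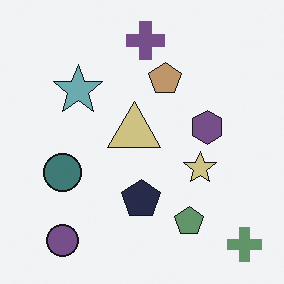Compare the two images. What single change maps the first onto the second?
Heavily desaturated.

All colors are more muted and greyish — a global saturation change.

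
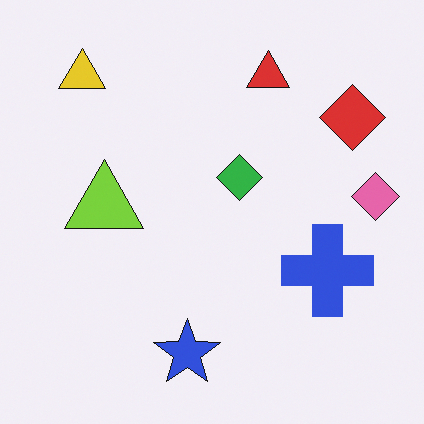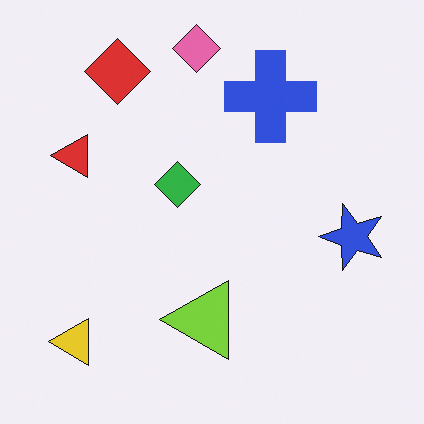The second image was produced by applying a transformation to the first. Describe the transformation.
It was rotated 90° counter-clockwise.

The yellow triangle sits in the top-left of the first image and the bottom-left of the second — consistent with a whole-image 90° counter-clockwise rotation.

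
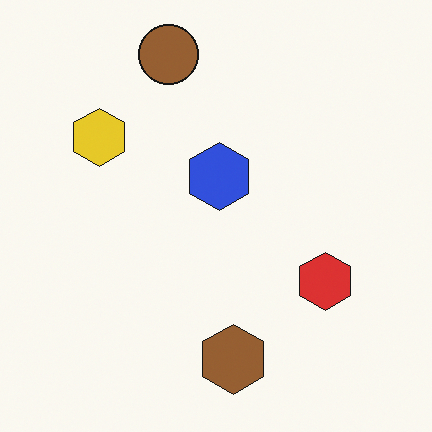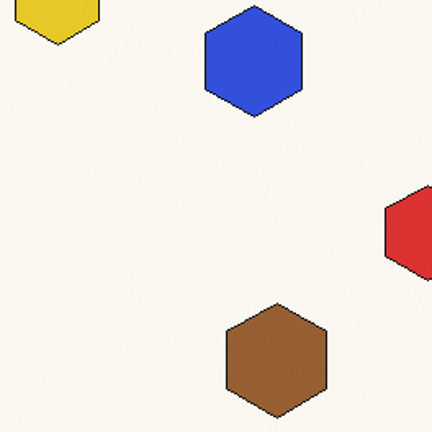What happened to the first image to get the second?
Cropped to a noticeably smaller region and rescaled.

The visible shapes are larger and the field of view is narrower; shapes near the original edges may be partly or wholly outside the frame — a crop-and-rescale.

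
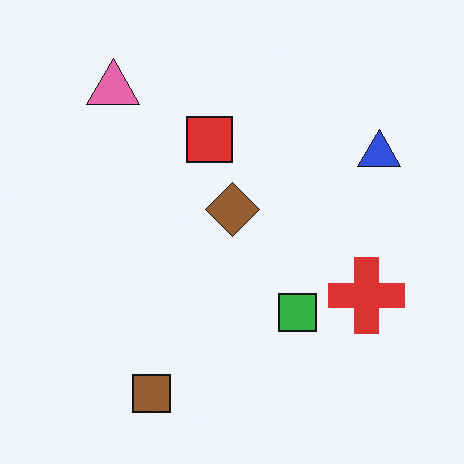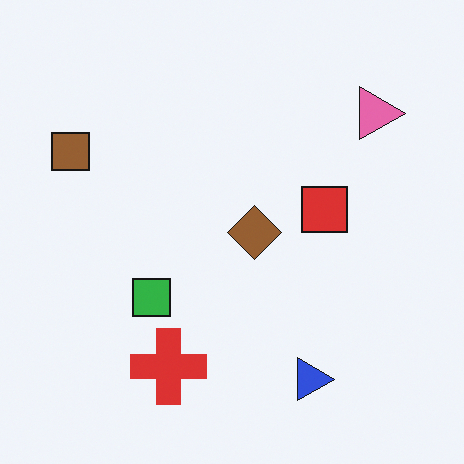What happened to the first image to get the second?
This is the original image rotated 90° clockwise.

The pink triangle sits in the top-left of the first image and the top-right of the second — consistent with a whole-image 90° clockwise rotation.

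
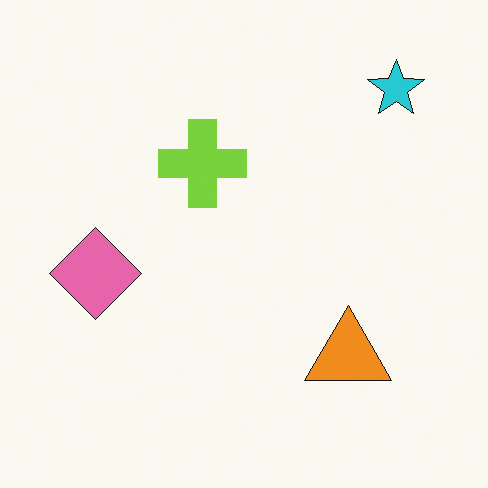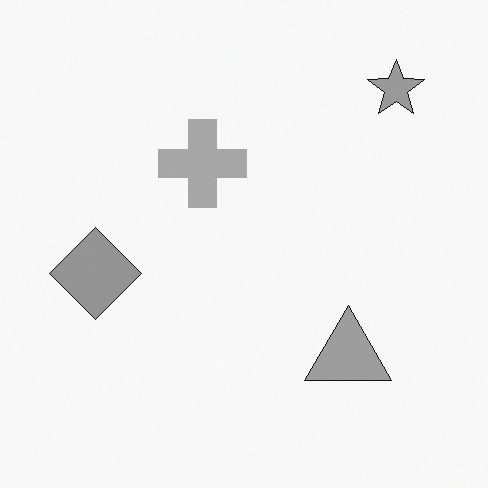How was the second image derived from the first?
The transformation is: converted to grayscale.

All color is removed — every shape is now a shade of grey.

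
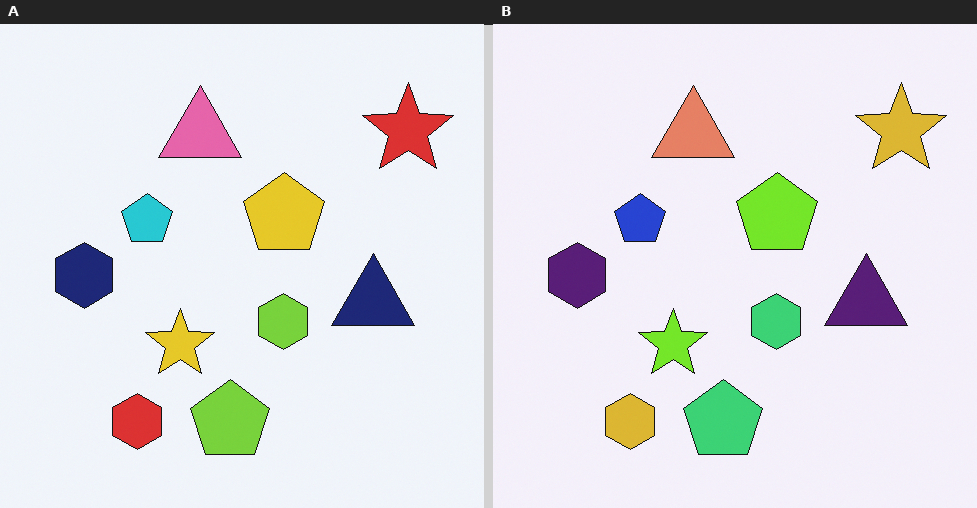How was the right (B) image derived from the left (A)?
The right (B) image is the left (A) hue-shifted by a small amount.

Every shape's color has rotated by the same amount around the hue wheel — a uniform hue shift.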